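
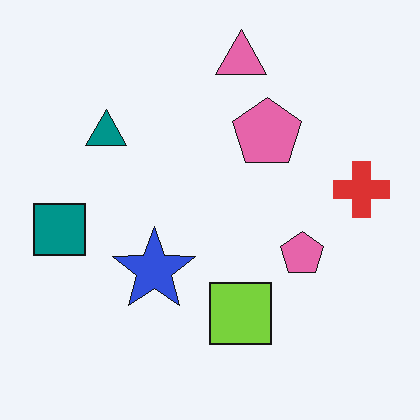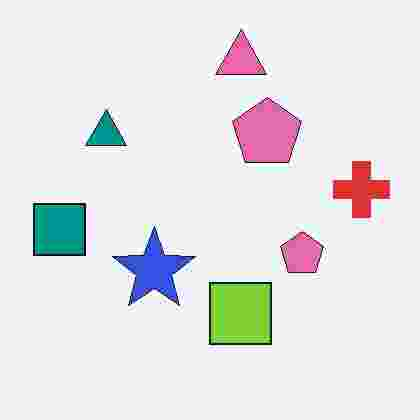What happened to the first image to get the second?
The image was degraded with heavy JPEG compression.

Blocky 8×8 compression artifacts appear around shape edges and the flat background shows ringing — characteristic JPEG degradation.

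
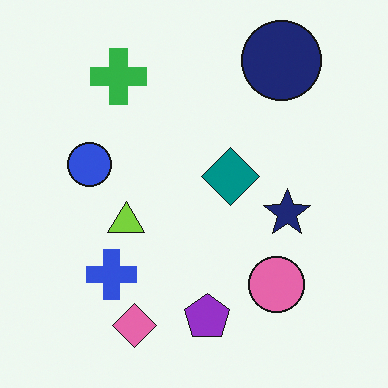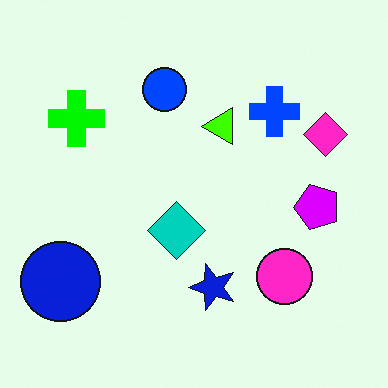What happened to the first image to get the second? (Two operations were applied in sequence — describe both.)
The image was transposed (reflected across the top-left ↔ bottom-right diagonal), then heavily oversaturated.

Shapes have swapped their row and column positions — what was in the top-right is now in the bottom-left — a diagonal reflection. All colors are more vivid — a global saturation change.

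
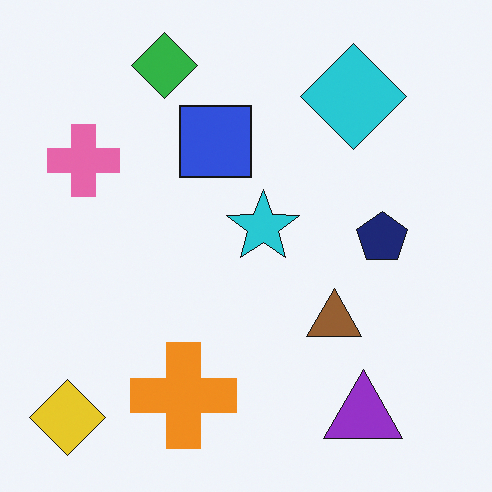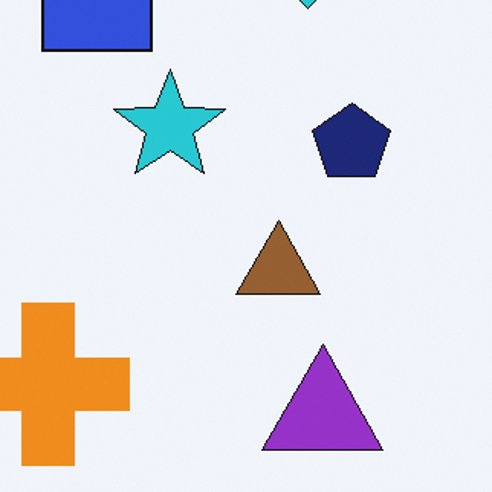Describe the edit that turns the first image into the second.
The second image is the first cropped slightly and scaled back up.

The visible shapes are larger and the field of view is narrower; shapes near the original edges may be partly or wholly outside the frame — a crop-and-rescale.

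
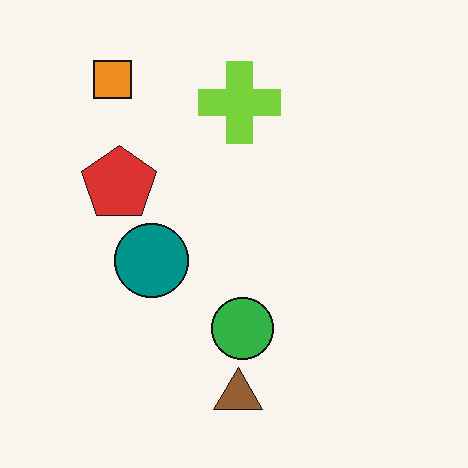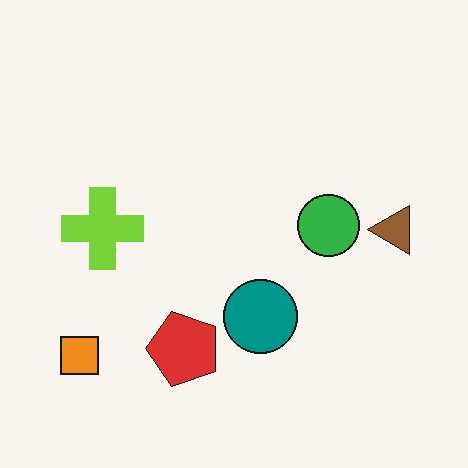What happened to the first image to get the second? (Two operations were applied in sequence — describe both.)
The transformation is: rotated 90° counter-clockwise, then given moderate JPEG compression.

The orange square sits in the top-left of the first image and the bottom-left of the second — consistent with a whole-image 90° counter-clockwise rotation. Blocky 8×8 compression artifacts appear around shape edges and the flat background shows ringing — characteristic JPEG degradation.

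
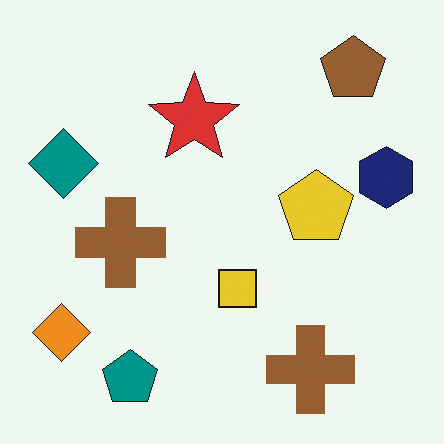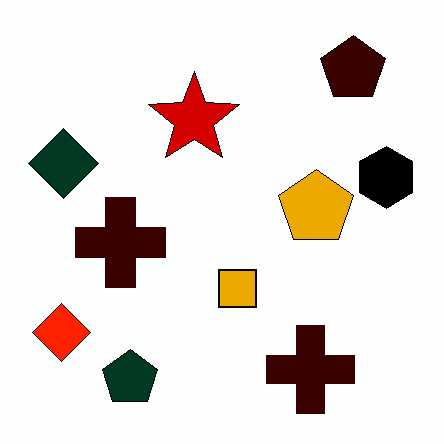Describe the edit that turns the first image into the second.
Boosted in contrast.

Tones are pushed away from mid-grey across the whole image — a global contrast change.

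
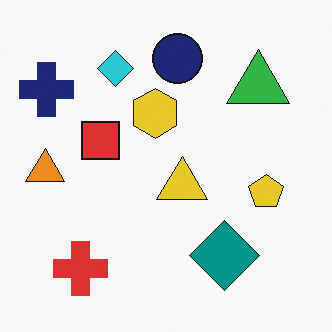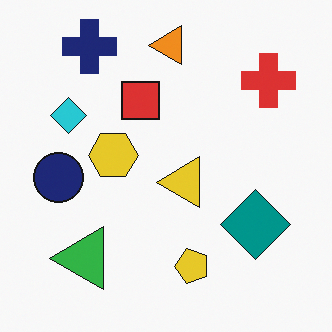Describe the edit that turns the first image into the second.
The second image is the first transposed (reflected across the top-left ↔ bottom-right diagonal).

Shapes have swapped their row and column positions — what was in the top-right is now in the bottom-left — a diagonal reflection.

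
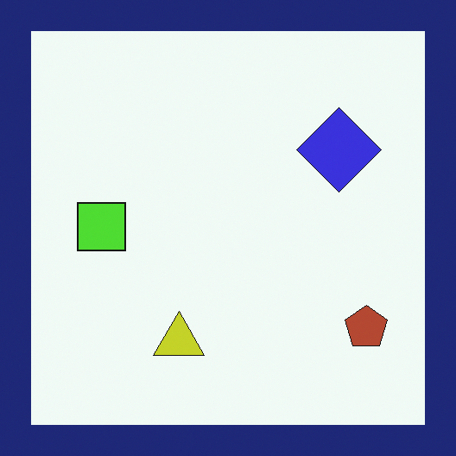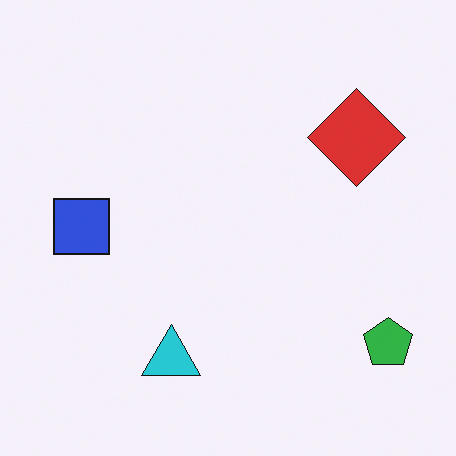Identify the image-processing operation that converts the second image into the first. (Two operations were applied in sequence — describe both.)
The transformation is: hue-shifted through roughly half the color wheel, then framed with a navy border.

Every shape's color has rotated by the same amount around the hue wheel — a uniform hue shift. A solid navy frame runs around the edge of the first image, with the content slightly shrunk inside it.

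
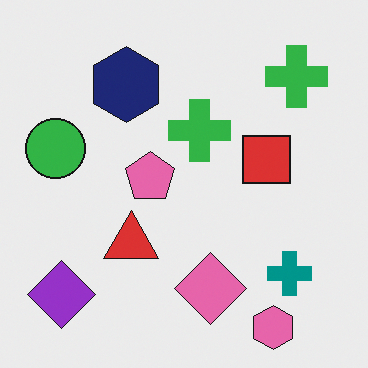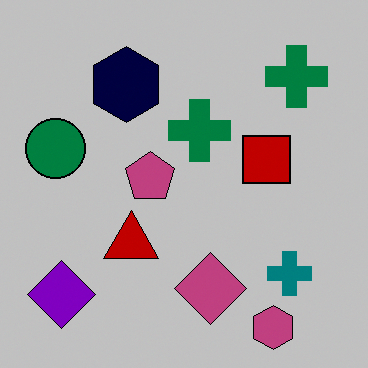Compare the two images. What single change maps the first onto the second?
The second image is the first heavily posterized to just a handful of flat colors.

Each flat color has snapped to a coarser quantized level — most visibly, the near-white background has dropped to a flat grey.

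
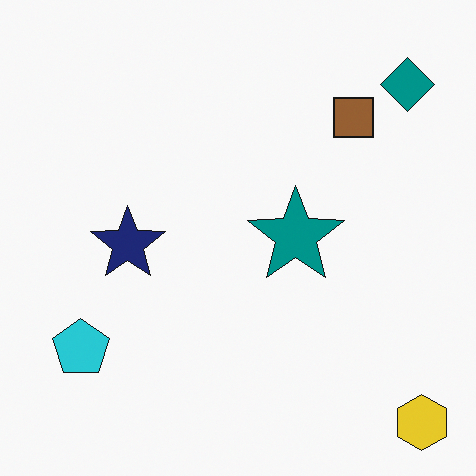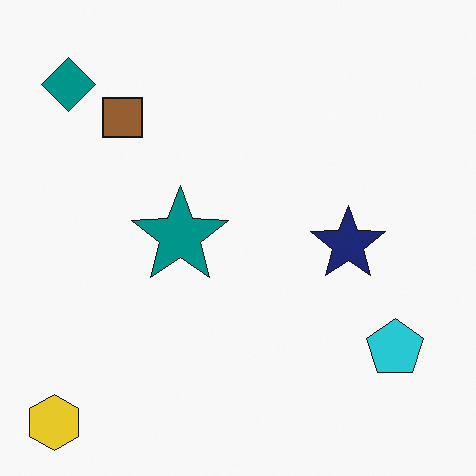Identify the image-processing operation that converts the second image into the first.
The image was flipped horizontally (left ↔ right).

The yellow hexagon is in the bottom-left of the second image and the bottom-right of the first — shapes on opposite sides of the vertical midline have swapped in a mirror flip.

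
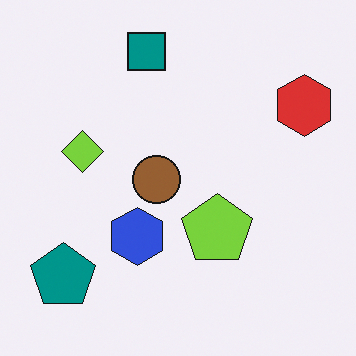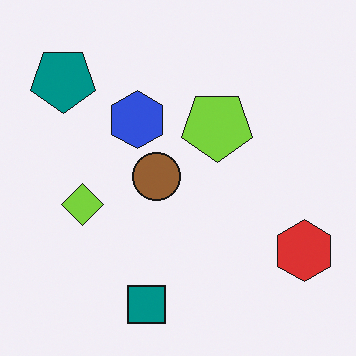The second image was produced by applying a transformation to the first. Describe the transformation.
Flipped vertically (top ↔ bottom).

The teal square is in the top of the first image and the bottom of the second — shapes on opposite sides of the horizontal midline have swapped in a mirror flip.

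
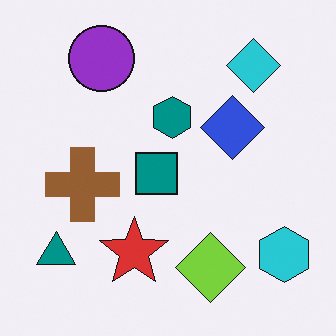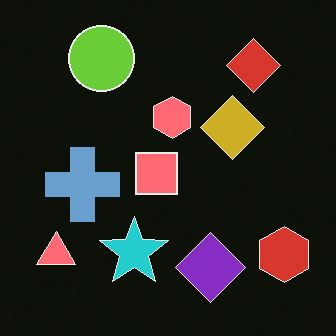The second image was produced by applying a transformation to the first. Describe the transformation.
Color-inverted (negative).

The light background has become dark and every shape's color is its complement — a photographic negative.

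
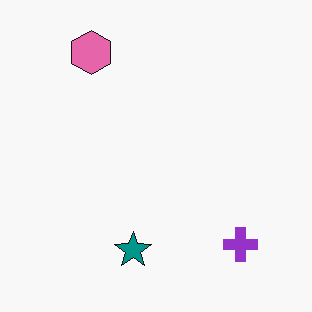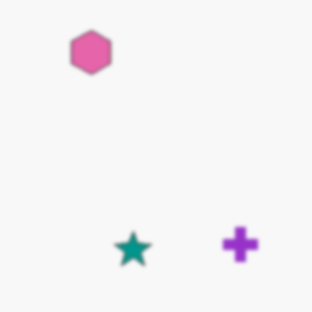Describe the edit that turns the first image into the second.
Slightly softened.

Shape edges and outlines are uniformly softened across the whole image.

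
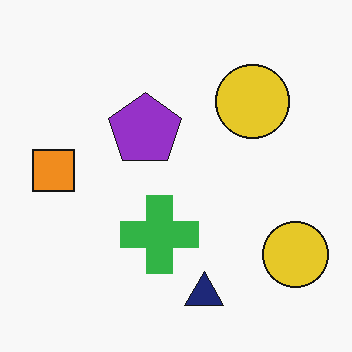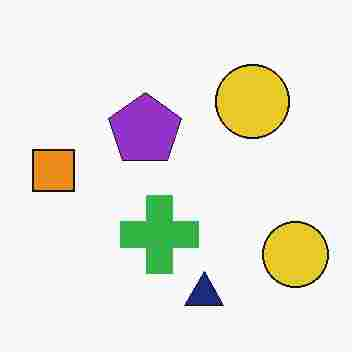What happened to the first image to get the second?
The image was degraded with heavy JPEG compression.

Blocky 8×8 compression artifacts appear around shape edges and the flat background shows ringing — characteristic JPEG degradation.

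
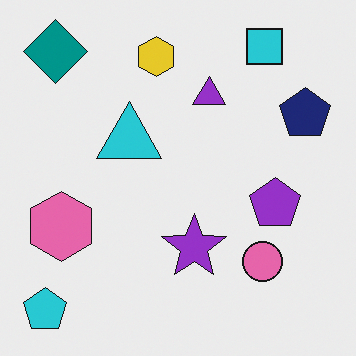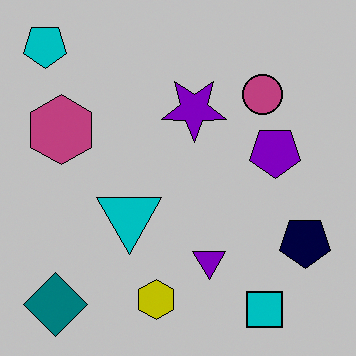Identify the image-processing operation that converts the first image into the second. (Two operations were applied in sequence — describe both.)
This is the original image flipped vertically (top ↔ bottom), then heavily posterized to just a handful of flat colors.

The cyan pentagon is in the bottom-left of the first image and the top-left of the second — shapes on opposite sides of the horizontal midline have swapped in a mirror flip. Each flat color has snapped to a coarser quantized level — most visibly, the near-white background has dropped to a flat grey.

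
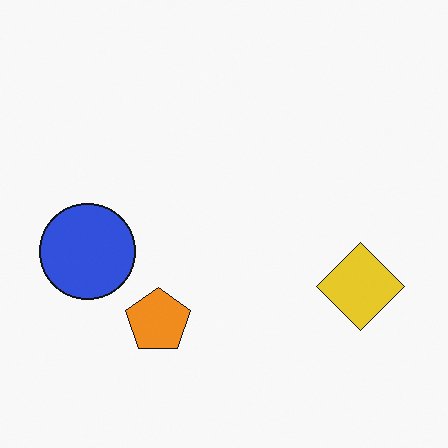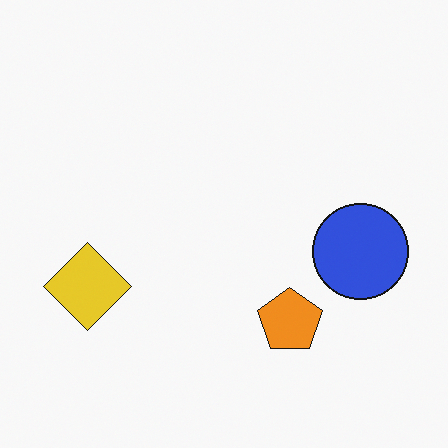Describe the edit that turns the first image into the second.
The second image is the first flipped horizontally (left ↔ right).

The blue circle is in the left of the first image and the right of the second — shapes on opposite sides of the vertical midline have swapped in a mirror flip.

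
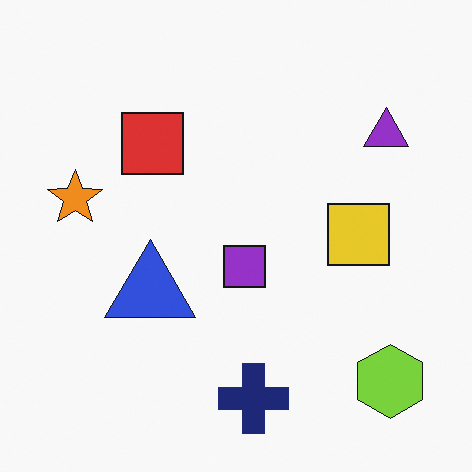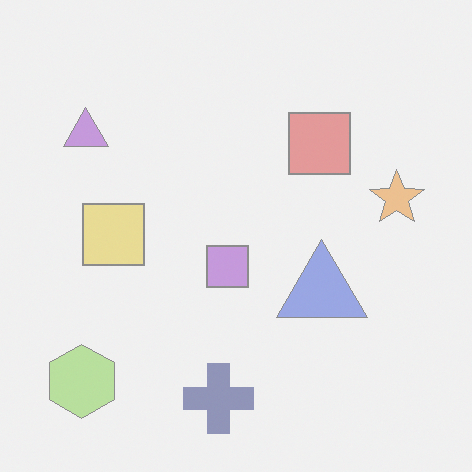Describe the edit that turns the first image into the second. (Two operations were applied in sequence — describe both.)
The second image is the first flipped horizontally (left ↔ right), then washed out (contrast reduced).

The orange star is in the left of the first image and the right of the second — shapes on opposite sides of the vertical midline have swapped in a mirror flip. Tones are pushed toward mid-grey across the whole image — a global contrast change.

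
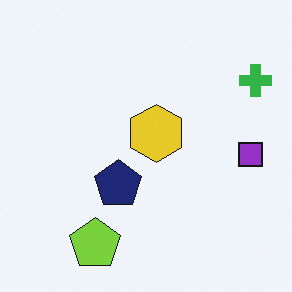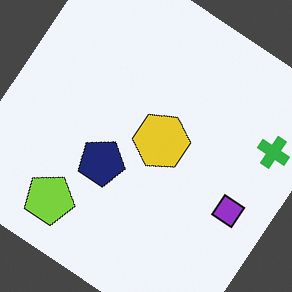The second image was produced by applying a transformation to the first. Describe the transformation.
The second image is the first rotated clockwise by a large amount — several tens of degrees.

Every shape is tilted by the same angle and the image corners show triangular fill wedges — a whole-image rotation by a non-right angle.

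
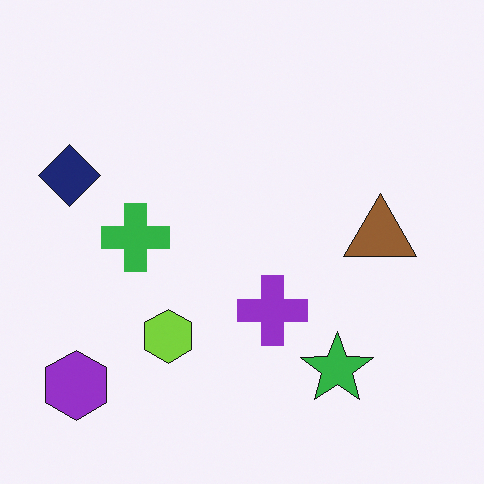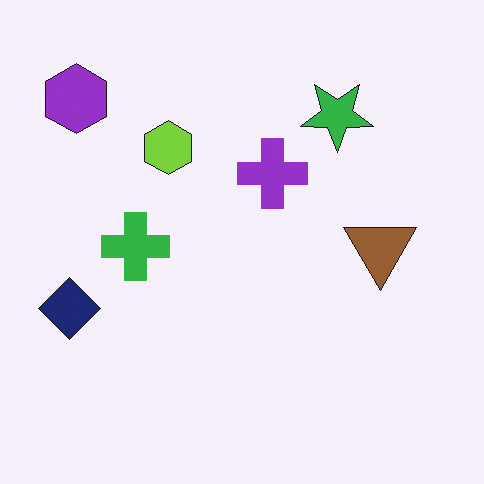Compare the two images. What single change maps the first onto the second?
The second image is the first flipped vertically (top ↔ bottom).

The purple hexagon is in the bottom-left of the first image and the top-left of the second — shapes on opposite sides of the horizontal midline have swapped in a mirror flip.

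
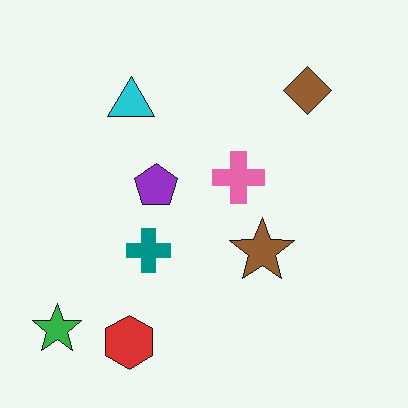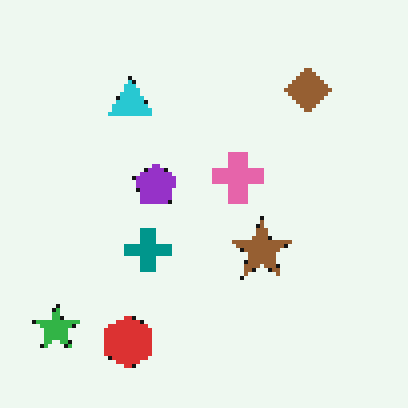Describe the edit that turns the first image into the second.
The transformation is: lightly pixelated (a mild mosaic effect).

Shapes are reduced to large square blocks; fine edges and outlines are lost — a downscale-then-upscale (mosaic) effect.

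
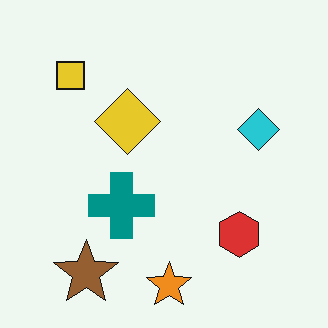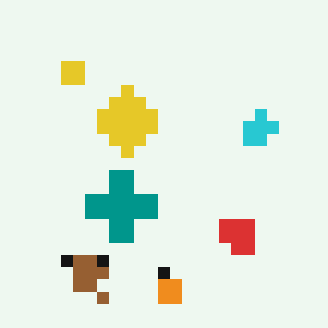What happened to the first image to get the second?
It was heavily pixelated into large blocks.

Shapes are reduced to large square blocks; fine edges and outlines are lost — a downscale-then-upscale (mosaic) effect.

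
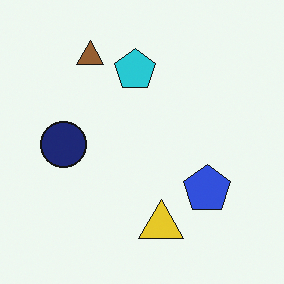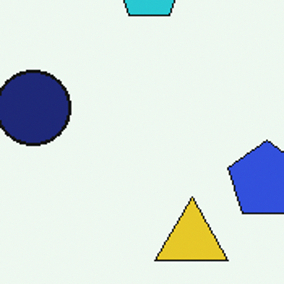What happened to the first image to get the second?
This is the original image cropped tightly and scaled back up.

The visible shapes are larger and the field of view is narrower; shapes near the original edges may be partly or wholly outside the frame — a crop-and-rescale.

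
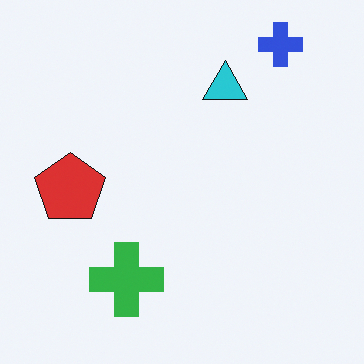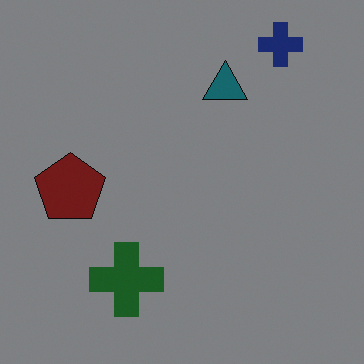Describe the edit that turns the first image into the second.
The image was substantially darkened.

Every pixel — background and shapes alike — is uniformly darkened.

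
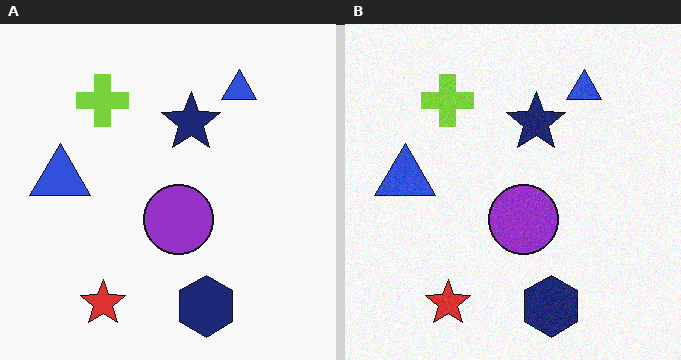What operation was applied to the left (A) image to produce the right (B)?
This is the original image degraded with a light layer of grain.

Random speckle covers the whole image, including the flat background.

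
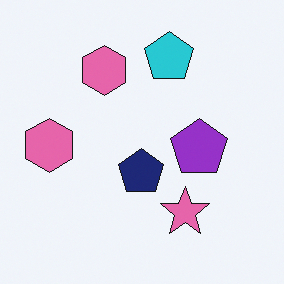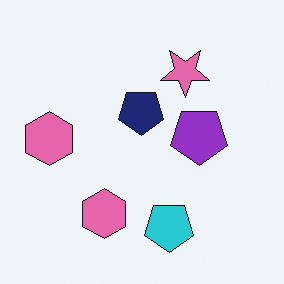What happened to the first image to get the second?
It was flipped vertically (top ↔ bottom).

The cyan pentagon is in the top of the first image and the bottom of the second — shapes on opposite sides of the horizontal midline have swapped in a mirror flip.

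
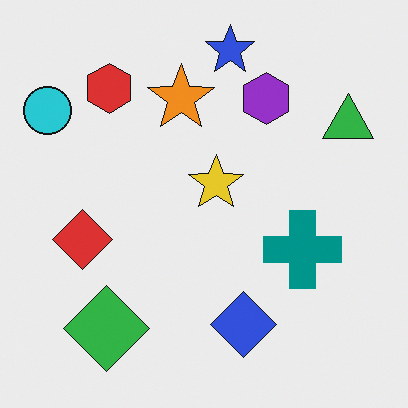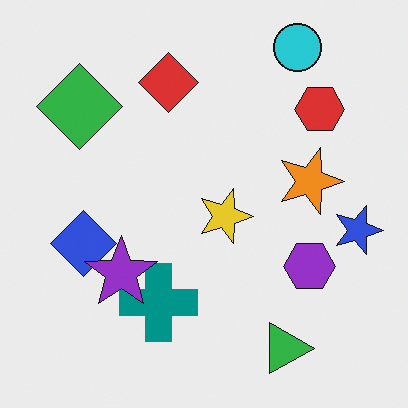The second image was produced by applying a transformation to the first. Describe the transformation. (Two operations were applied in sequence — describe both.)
The image was rotated 90° clockwise, then overlaid with an additional purple star.

The cyan circle sits in the top-left of the first image and the top-right of the second — consistent with a whole-image 90° clockwise rotation. A purple star appears in the second image that is absent from the first.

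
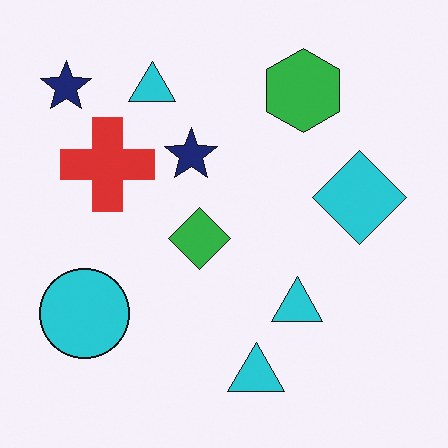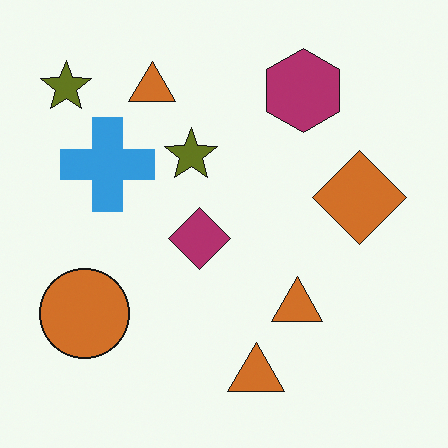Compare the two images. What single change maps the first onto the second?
The transformation is: hue-shifted by a large amount.

Every shape's color has rotated by the same amount around the hue wheel — a uniform hue shift.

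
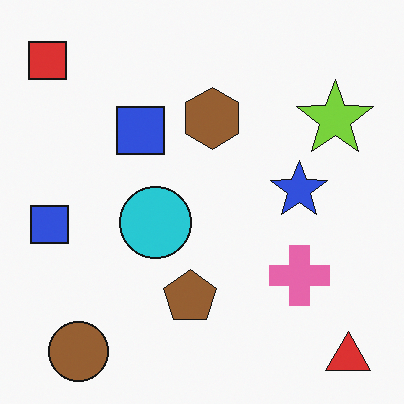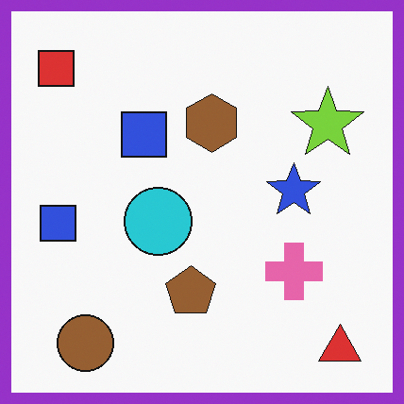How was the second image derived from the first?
Framed with a purple border.

A solid purple frame runs around the edge of the second image, with the content slightly shrunk inside it.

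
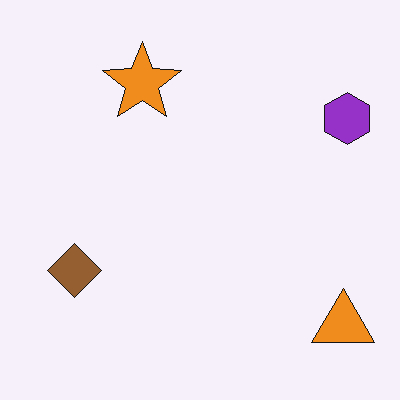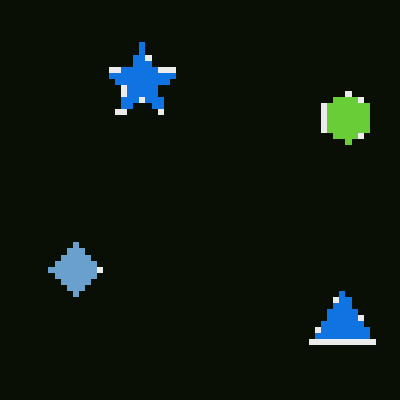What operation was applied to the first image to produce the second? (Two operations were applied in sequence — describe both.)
The second image is the first pixelated into visible square blocks, then color-inverted (negative).

Shapes are reduced to large square blocks; fine edges and outlines are lost — a downscale-then-upscale (mosaic) effect. The light background has become dark and every shape's color is its complement — a photographic negative.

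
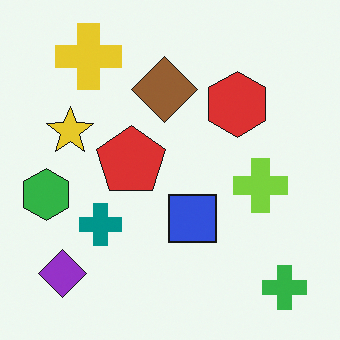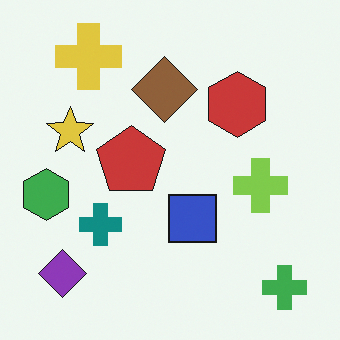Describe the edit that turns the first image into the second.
Slightly desaturated.

All colors are more muted and greyish — a global saturation change.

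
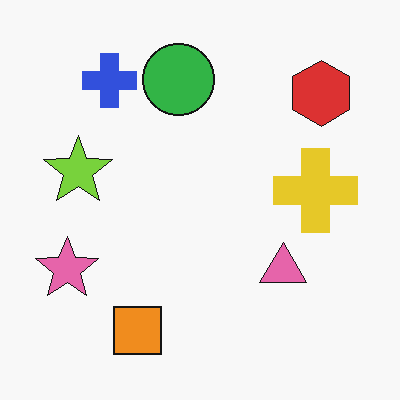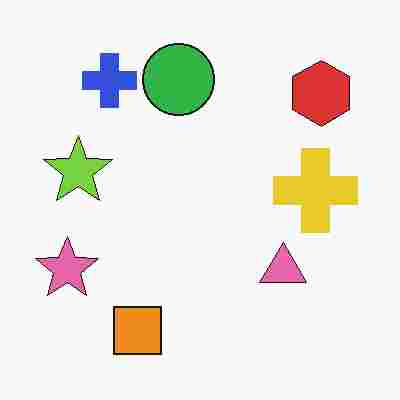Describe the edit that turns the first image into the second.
This is the original image heavily JPEG-compressed with obvious blocking artifacts.

Blocky 8×8 compression artifacts appear around shape edges and the flat background shows ringing — characteristic JPEG degradation.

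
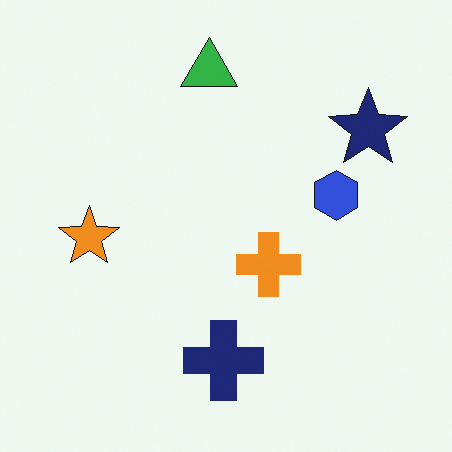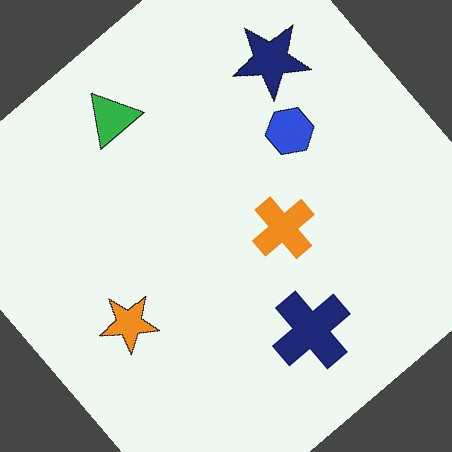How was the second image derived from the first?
The transformation is: rotated counter-clockwise by a large amount — several tens of degrees.

Every shape is tilted by the same angle and the image corners show triangular fill wedges — a whole-image rotation by a non-right angle.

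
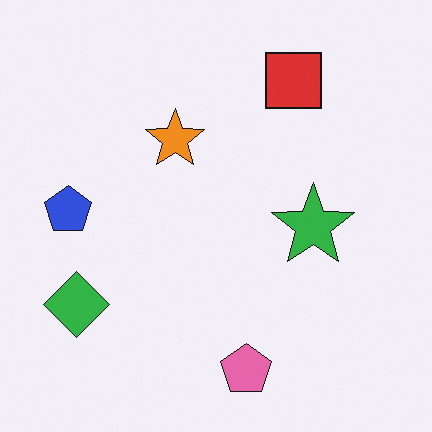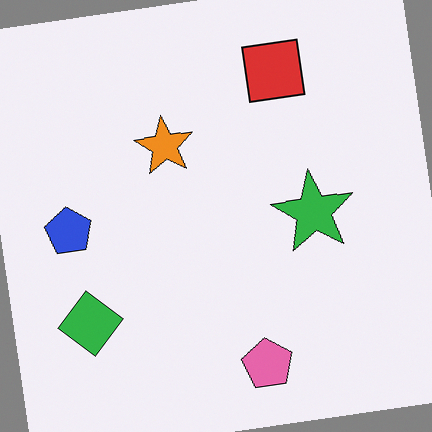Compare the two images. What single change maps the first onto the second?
The image was rotated counter-clockwise by a few degrees.

Every shape is tilted by the same angle and the image corners show triangular fill wedges — a whole-image rotation by a non-right angle.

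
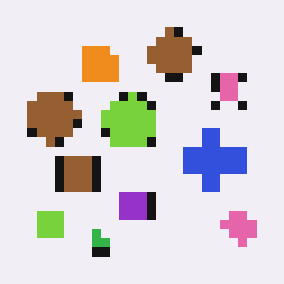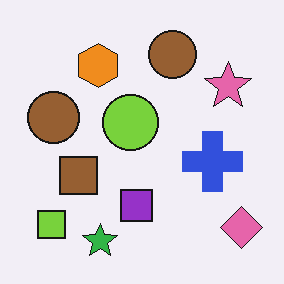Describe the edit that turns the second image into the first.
This is the original image heavily pixelated into large blocks.

Shapes are reduced to large square blocks; fine edges and outlines are lost — a downscale-then-upscale (mosaic) effect.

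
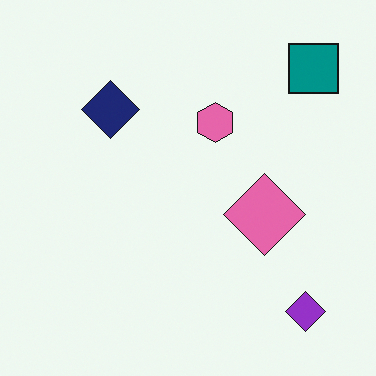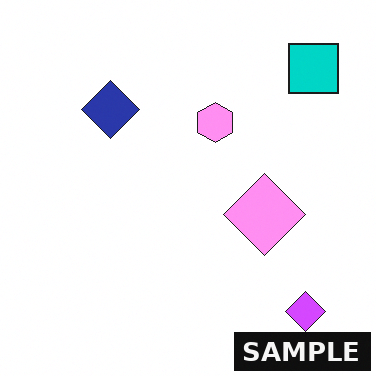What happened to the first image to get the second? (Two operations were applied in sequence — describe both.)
The image was substantially brightened, then watermarked with the text "SAMPLE" in the lower-right corner.

Every pixel — background and shapes alike — is uniformly brightened. A dark label reading "SAMPLE" appears in the lower-right corner.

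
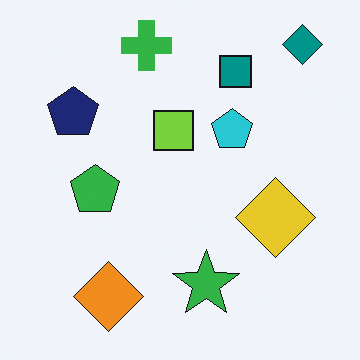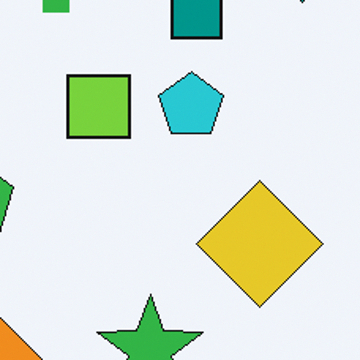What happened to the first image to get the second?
The transformation is: cropped slightly and scaled back up.

The visible shapes are larger and the field of view is narrower; shapes near the original edges may be partly or wholly outside the frame — a crop-and-rescale.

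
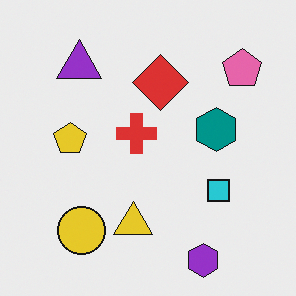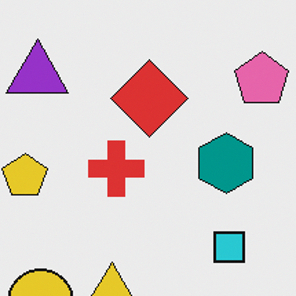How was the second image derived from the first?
Cropped slightly and scaled back up.

The visible shapes are larger and the field of view is narrower; shapes near the original edges may be partly or wholly outside the frame — a crop-and-rescale.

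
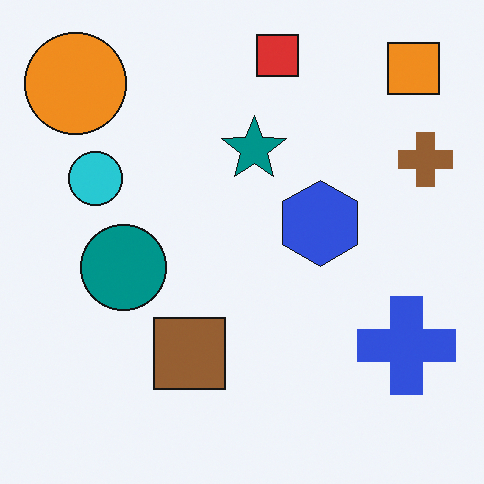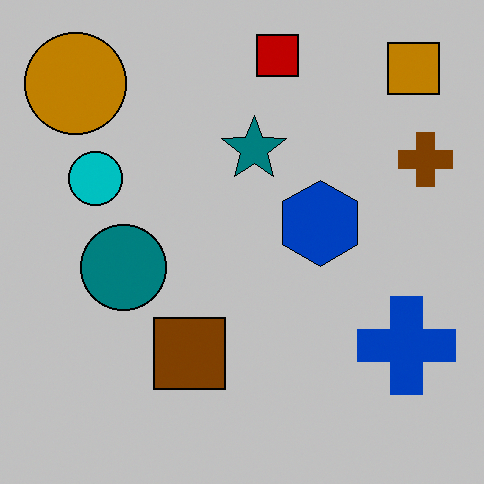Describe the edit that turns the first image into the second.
The transformation is: aggressively posterized.

Each flat color has snapped to a coarser quantized level — most visibly, the near-white background has dropped to a flat grey.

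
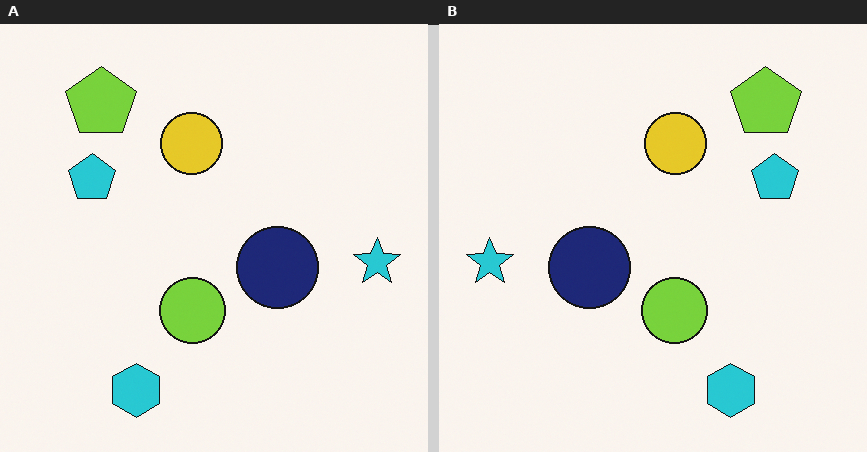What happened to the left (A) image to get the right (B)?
This is the original image flipped horizontally (left ↔ right).

The cyan star is in the right of the left (A) image and the left of the right (B) — shapes on opposite sides of the vertical midline have swapped in a mirror flip.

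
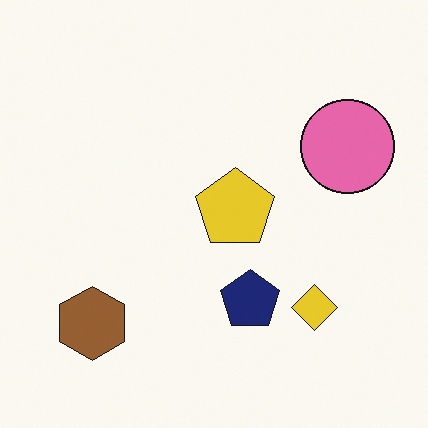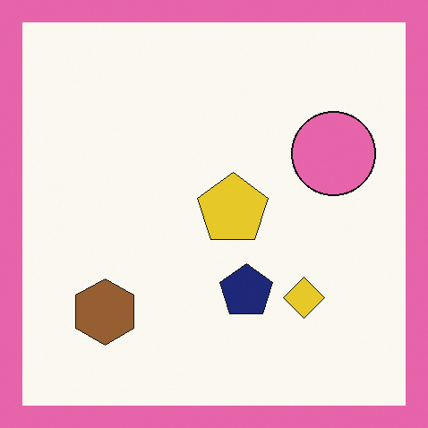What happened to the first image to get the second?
It was framed with a pink border.

A solid pink frame runs around the edge of the second image, with the content slightly shrunk inside it.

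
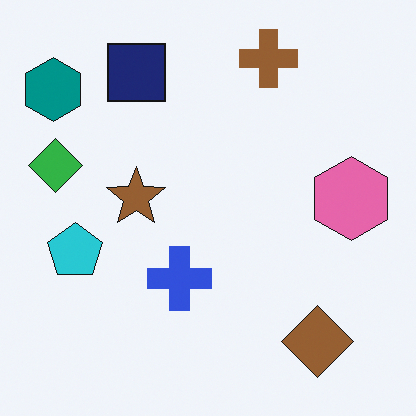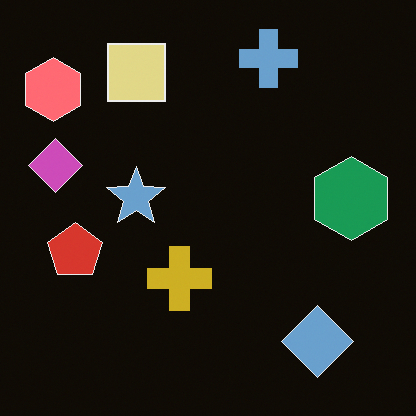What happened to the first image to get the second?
This is the original image color-inverted (negative).

The light background has become dark and every shape's color is its complement — a photographic negative.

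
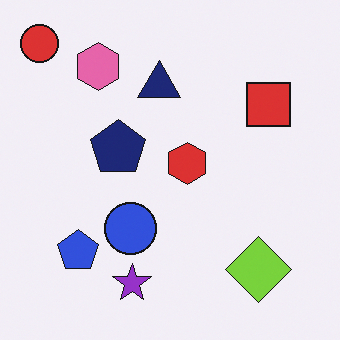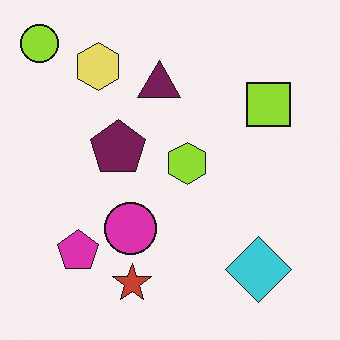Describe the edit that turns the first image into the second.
The transformation is: hue-shifted by a moderate amount.

Every shape's color has rotated by the same amount around the hue wheel — a uniform hue shift.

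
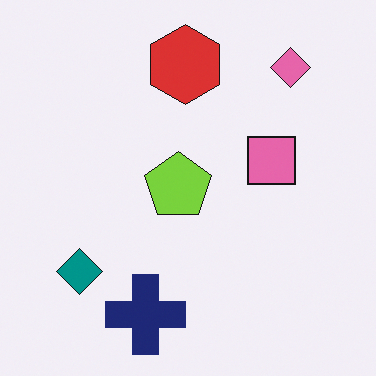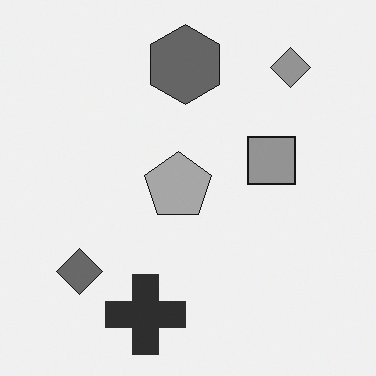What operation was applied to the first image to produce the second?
The transformation is: converted to grayscale.

All color is removed — every shape is now a shade of grey.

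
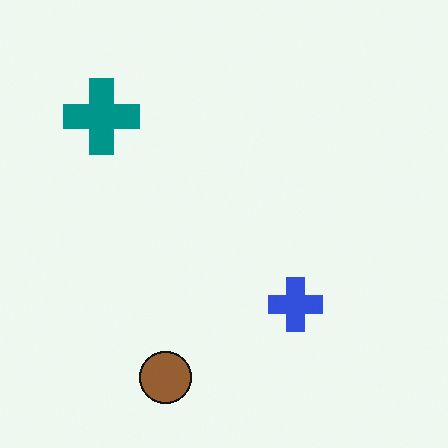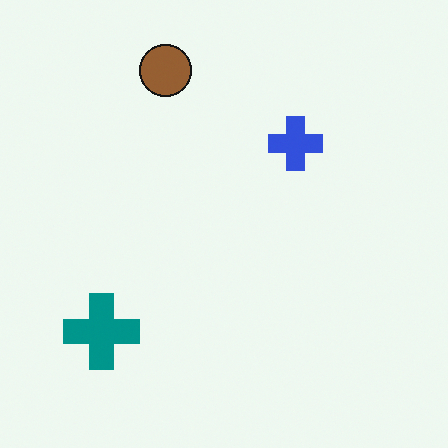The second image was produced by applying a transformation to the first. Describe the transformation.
This is the original image flipped vertically (top ↔ bottom).

The brown circle is in the bottom of the first image and the top of the second — shapes on opposite sides of the horizontal midline have swapped in a mirror flip.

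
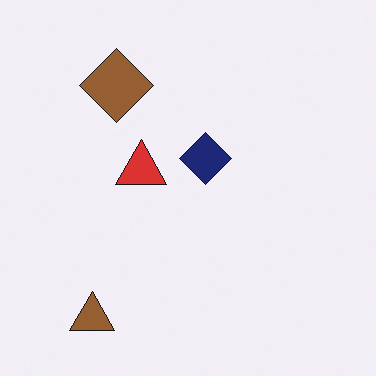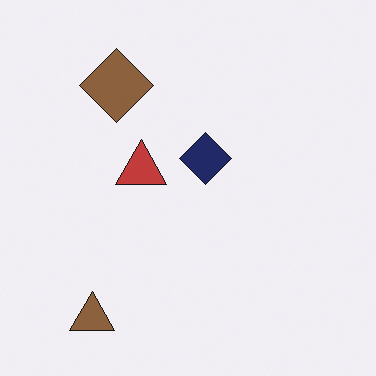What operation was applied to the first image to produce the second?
This is the original image slightly desaturated.

All colors are more muted and greyish — a global saturation change.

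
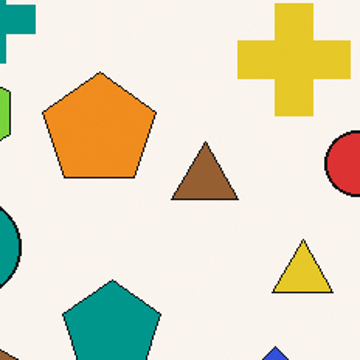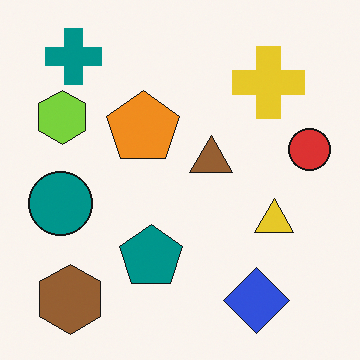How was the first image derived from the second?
The image was cropped slightly and scaled back up.

The visible shapes are larger and the field of view is narrower; shapes near the original edges may be partly or wholly outside the frame — a crop-and-rescale.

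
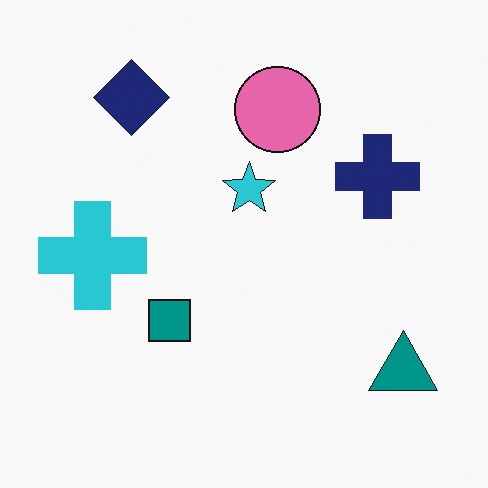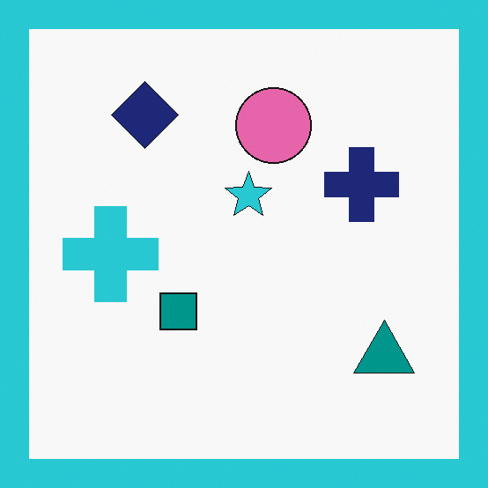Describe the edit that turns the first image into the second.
It was framed with a cyan border.

A solid cyan frame runs around the edge of the second image, with the content slightly shrunk inside it.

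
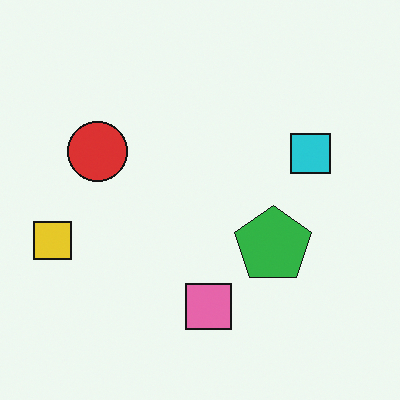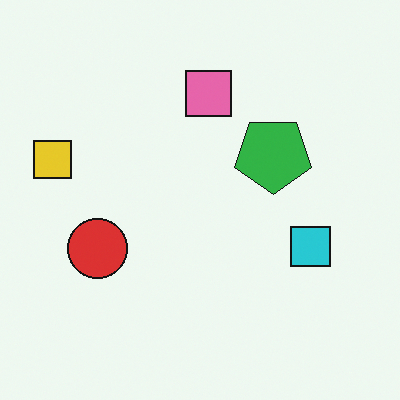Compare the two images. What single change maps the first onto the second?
This is the original image flipped vertically (top ↔ bottom).

The pink square is in the bottom of the first image and the top of the second — shapes on opposite sides of the horizontal midline have swapped in a mirror flip.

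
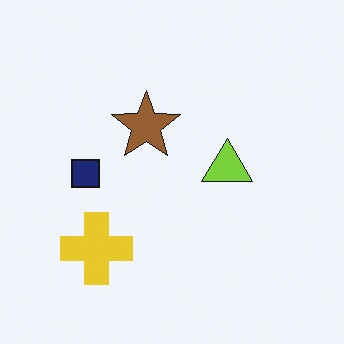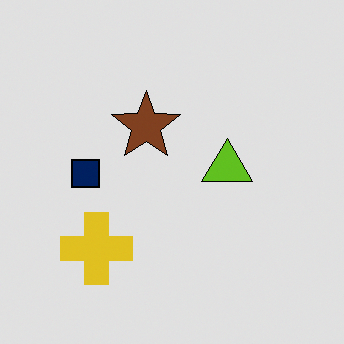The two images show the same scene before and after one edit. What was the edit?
It was posterized to a reduced palette.

Each flat color has snapped to a coarser quantized level — most visibly, the near-white background has dropped to a flat grey.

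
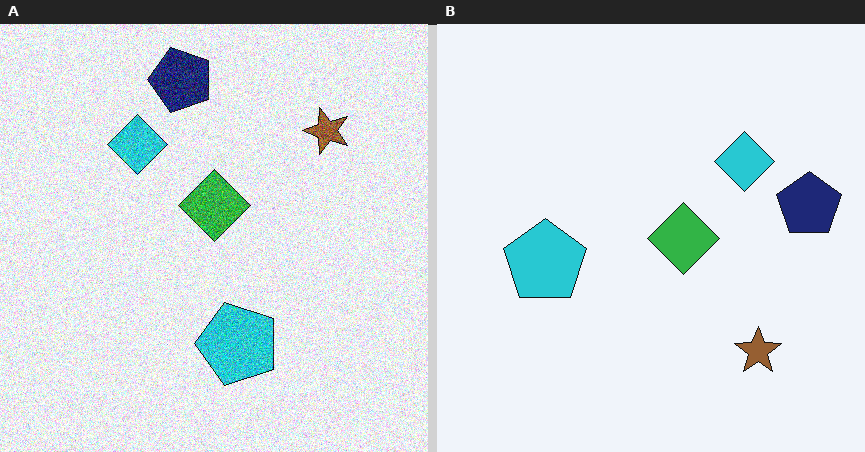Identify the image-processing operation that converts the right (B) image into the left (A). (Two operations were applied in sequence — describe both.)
The left (A) image is the right (B) degraded with a thick layer of grain, then rotated 90° counter-clockwise.

Random speckle covers the whole image, including the flat background. The navy pentagon sits in the right of the right (B) image and the top of the left (A) — consistent with a whole-image 90° counter-clockwise rotation.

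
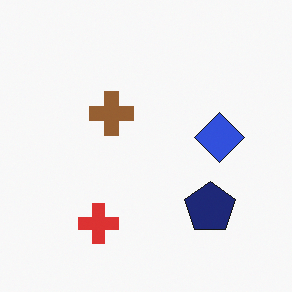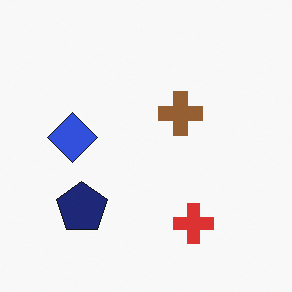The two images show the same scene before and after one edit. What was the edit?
The second image is the first flipped horizontally (left ↔ right).

The blue diamond is in the right of the first image and the left of the second — shapes on opposite sides of the vertical midline have swapped in a mirror flip.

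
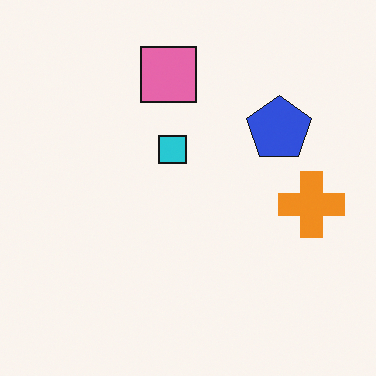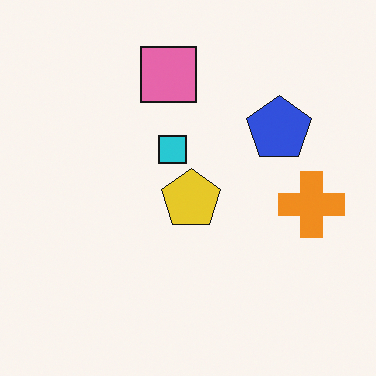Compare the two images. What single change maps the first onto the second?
It was overlaid with an additional yellow pentagon.

A yellow pentagon appears in the second image that is absent from the first.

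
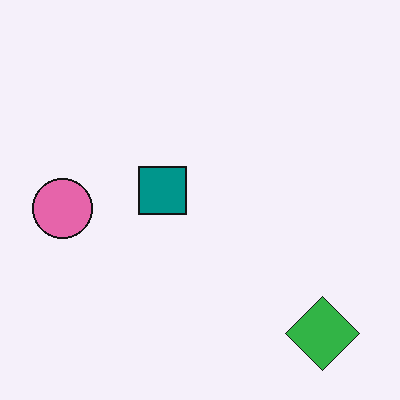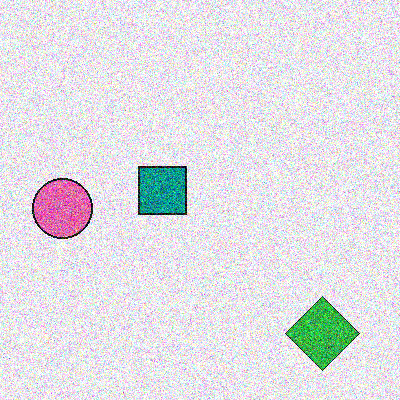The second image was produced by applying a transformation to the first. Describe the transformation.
This is the original image degraded with strong gaussian noise.

Random speckle covers the whole image, including the flat background.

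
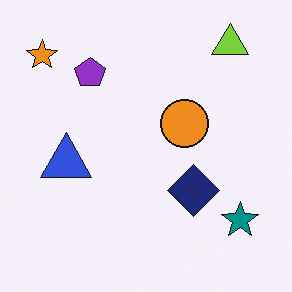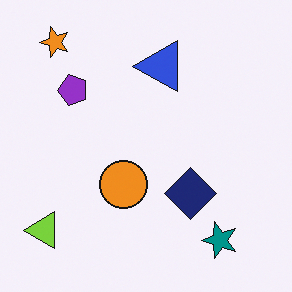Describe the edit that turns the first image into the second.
The transformation is: transposed (reflected across the top-left ↔ bottom-right diagonal).

Shapes have swapped their row and column positions — what was in the top-right is now in the bottom-left — a diagonal reflection.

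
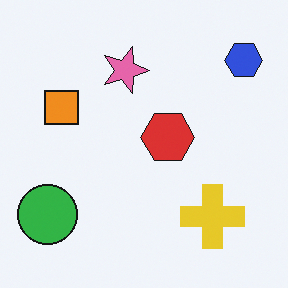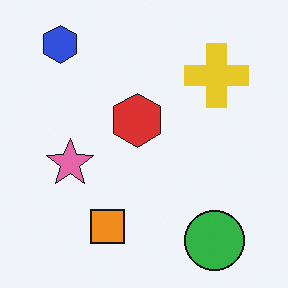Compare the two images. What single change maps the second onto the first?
This is the original image rotated 90° clockwise.

The blue hexagon sits in the top-left of the second image and the top-right of the first — consistent with a whole-image 90° clockwise rotation.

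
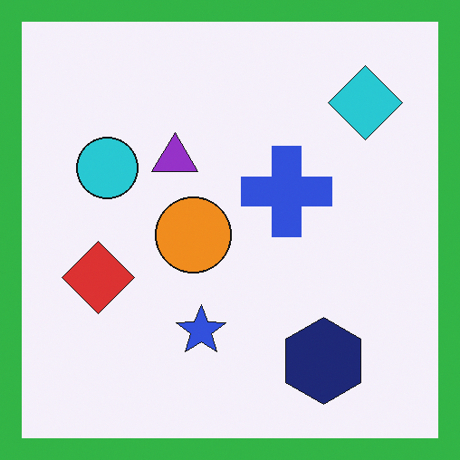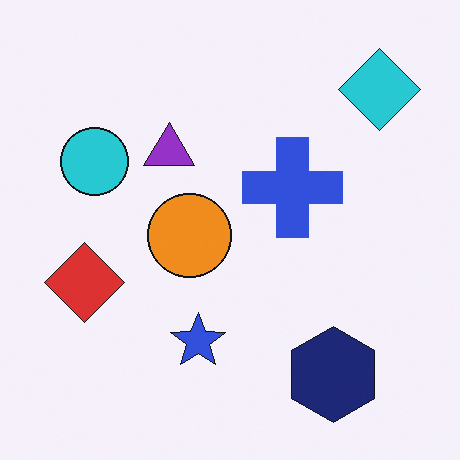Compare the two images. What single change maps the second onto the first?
The transformation is: framed with a green border.

A solid green frame runs around the edge of the first image, with the content slightly shrunk inside it.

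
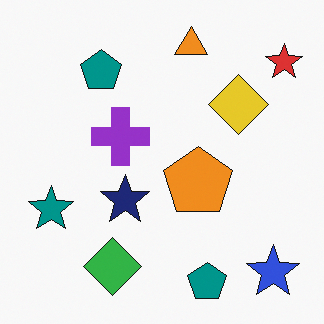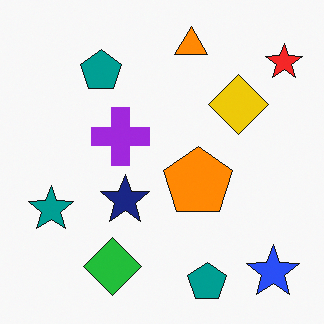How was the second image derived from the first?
The second image is the first slightly oversaturated.

All colors are more vivid — a global saturation change.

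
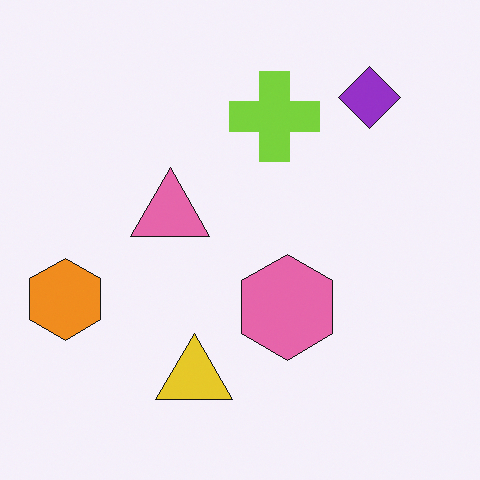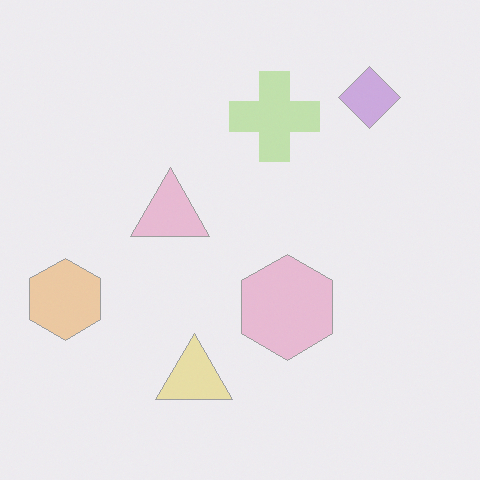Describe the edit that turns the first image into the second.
Washed out (contrast reduced).

Tones are pushed toward mid-grey across the whole image — a global contrast change.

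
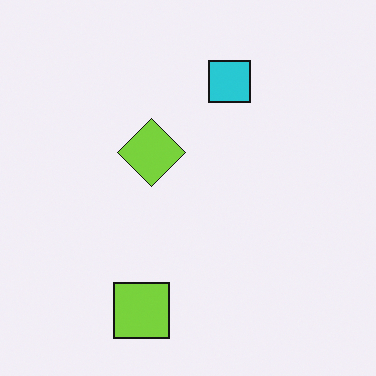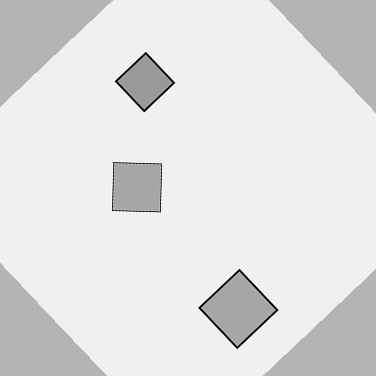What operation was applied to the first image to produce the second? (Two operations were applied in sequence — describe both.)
Rotated counter-clockwise by a large amount — several tens of degrees, then converted to grayscale.

Every shape is tilted by the same angle and the image corners show triangular fill wedges — a whole-image rotation by a non-right angle. All color is removed — every shape is now a shade of grey.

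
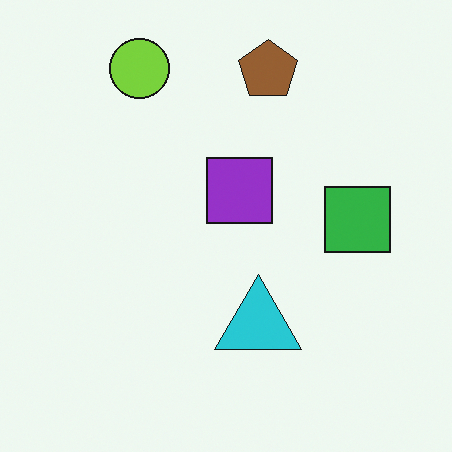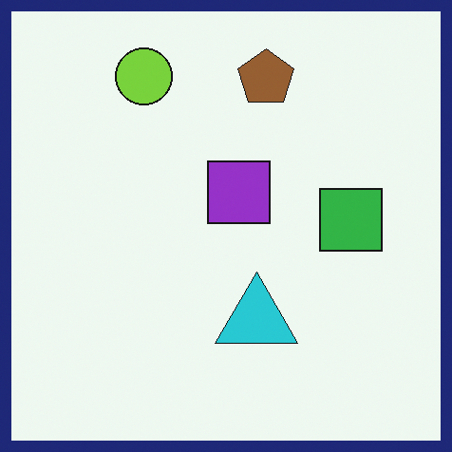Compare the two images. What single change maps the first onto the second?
The transformation is: framed with a navy border.

A solid navy frame runs around the edge of the second image, with the content slightly shrunk inside it.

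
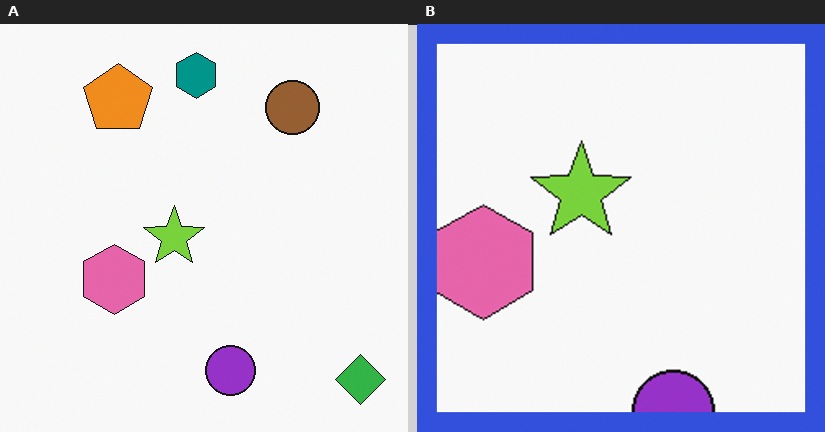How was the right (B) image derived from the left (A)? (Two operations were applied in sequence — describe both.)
The transformation is: cropped tightly and scaled back up, then framed with a blue border.

The visible shapes are larger and the field of view is narrower; shapes near the original edges may be partly or wholly outside the frame — a crop-and-rescale. A solid blue frame runs around the edge of the right (B) image, with the content slightly shrunk inside it.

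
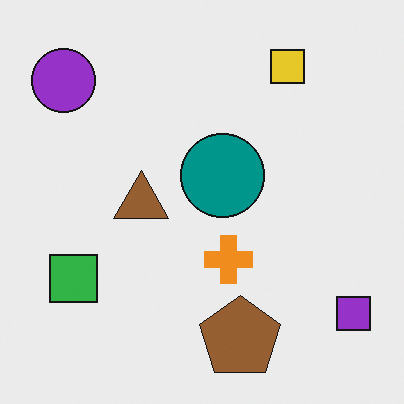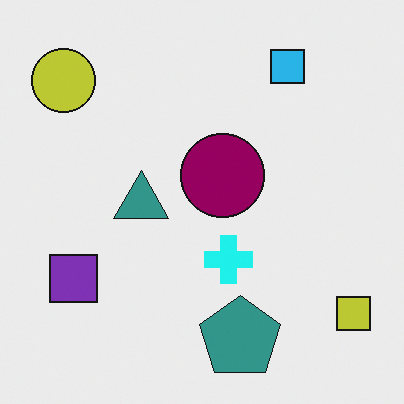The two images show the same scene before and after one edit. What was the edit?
The second image is the first hue-shifted noticeably.

Every shape's color has rotated by the same amount around the hue wheel — a uniform hue shift.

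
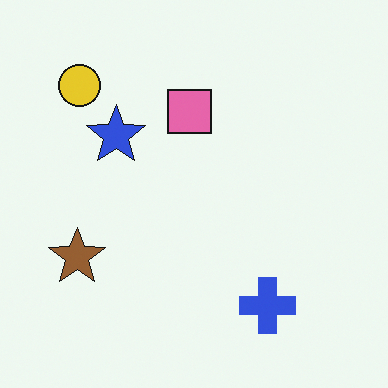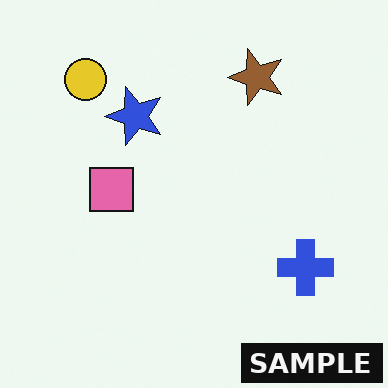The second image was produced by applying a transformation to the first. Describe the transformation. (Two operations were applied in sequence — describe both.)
The image was transposed (reflected across the top-left ↔ bottom-right diagonal), then watermarked with the text "SAMPLE" in the lower-right corner.

Shapes have swapped their row and column positions — what was in the top-right is now in the bottom-left — a diagonal reflection. A dark label reading "SAMPLE" appears in the lower-right corner.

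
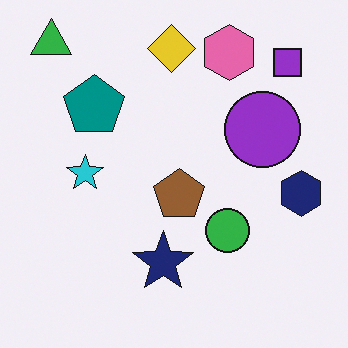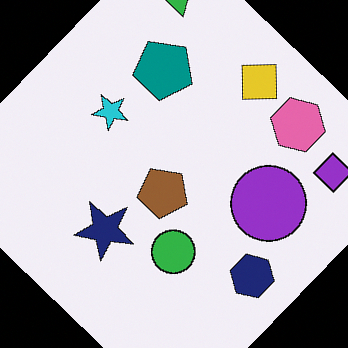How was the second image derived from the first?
Rotated clockwise by a large amount — several tens of degrees.

Every shape is tilted by the same angle and the image corners show triangular fill wedges — a whole-image rotation by a non-right angle.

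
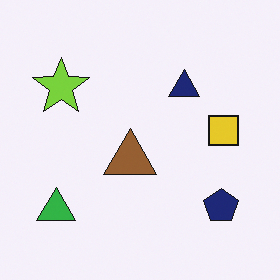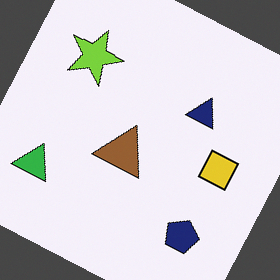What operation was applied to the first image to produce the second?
Rotated clockwise by a clearly visible amount.

Every shape is tilted by the same angle and the image corners show triangular fill wedges — a whole-image rotation by a non-right angle.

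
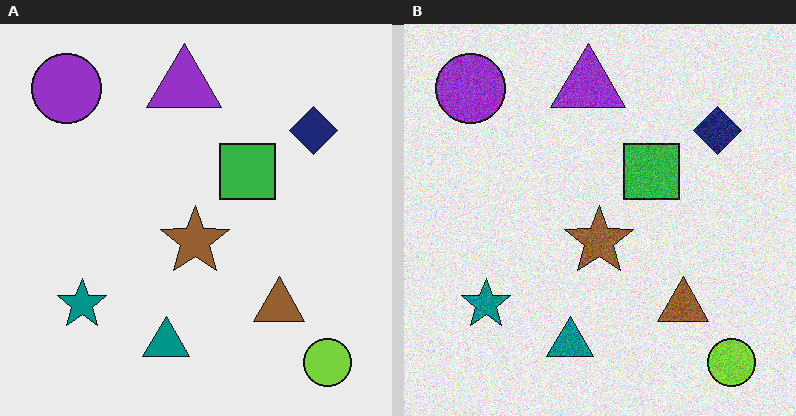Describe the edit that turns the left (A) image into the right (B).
This is the original image degraded with visible gaussian noise.

Random speckle covers the whole image, including the flat background.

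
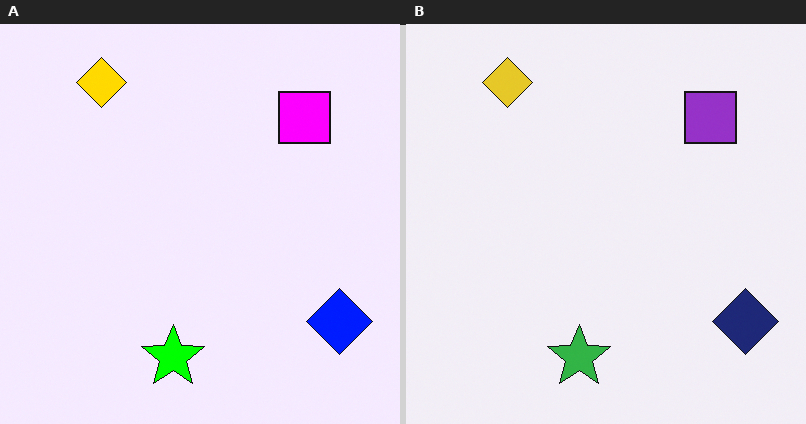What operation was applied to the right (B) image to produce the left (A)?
The image was heavily oversaturated.

All colors are more vivid — a global saturation change.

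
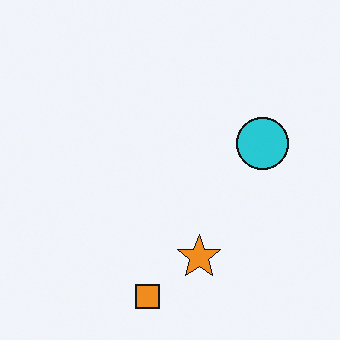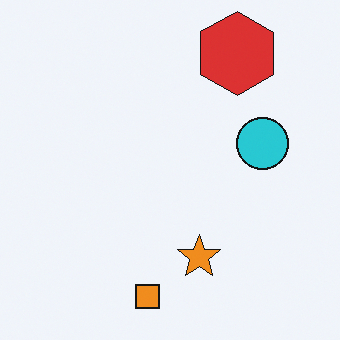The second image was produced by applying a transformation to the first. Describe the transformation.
Overlaid with an additional red hexagon.

A red hexagon appears in the second image that is absent from the first.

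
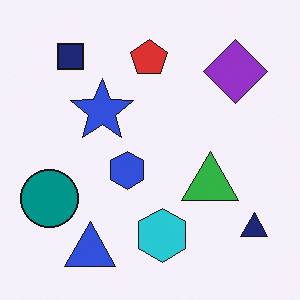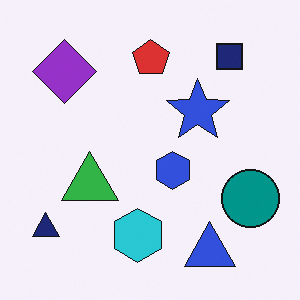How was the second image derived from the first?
It was flipped horizontally (left ↔ right).

The navy triangle is in the bottom-right of the first image and the bottom-left of the second — shapes on opposite sides of the vertical midline have swapped in a mirror flip.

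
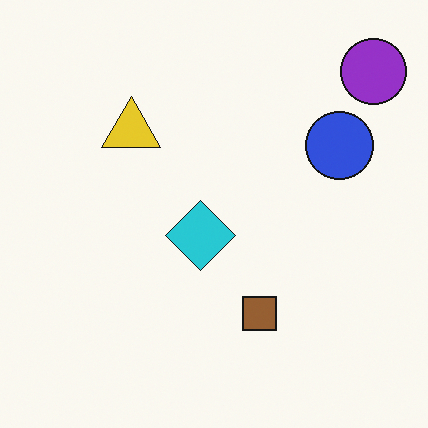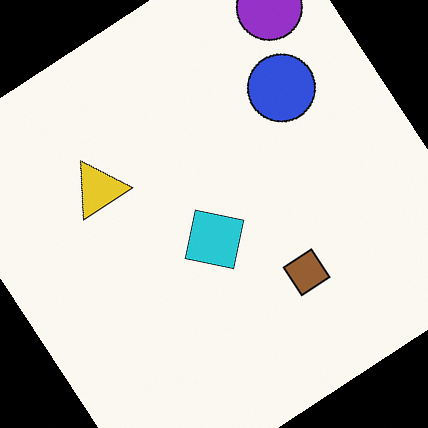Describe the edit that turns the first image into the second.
The image was rotated counter-clockwise by a large amount — several tens of degrees.

Every shape is tilted by the same angle and the image corners show triangular fill wedges — a whole-image rotation by a non-right angle.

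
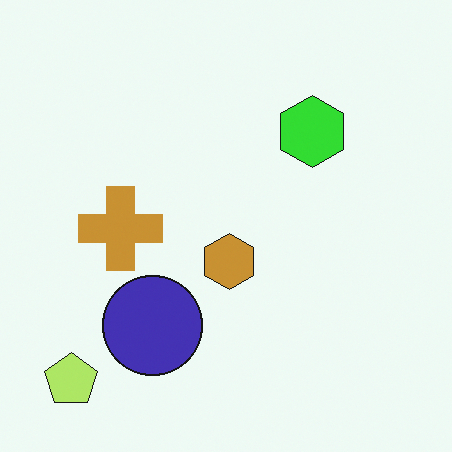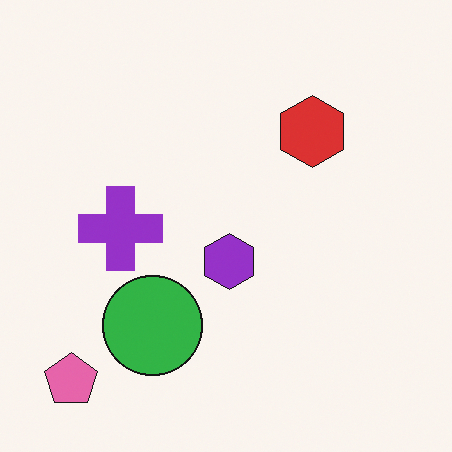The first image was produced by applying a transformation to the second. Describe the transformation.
It was hue-shifted by a moderate amount.

Every shape's color has rotated by the same amount around the hue wheel — a uniform hue shift.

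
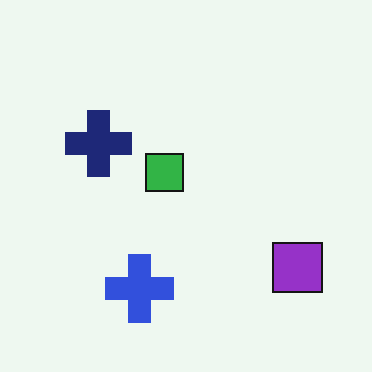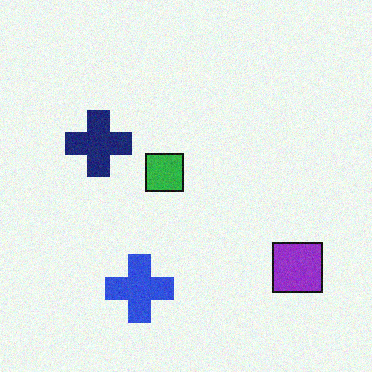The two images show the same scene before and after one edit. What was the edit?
This is the original image degraded with a light layer of grain.

Random speckle covers the whole image, including the flat background.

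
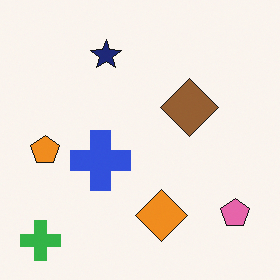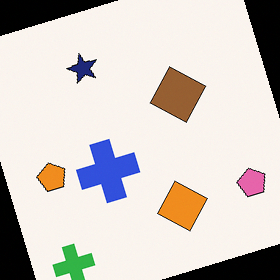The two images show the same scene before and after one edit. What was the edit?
The image was rotated counter-clockwise by a moderate amount.

Every shape is tilted by the same angle and the image corners show triangular fill wedges — a whole-image rotation by a non-right angle.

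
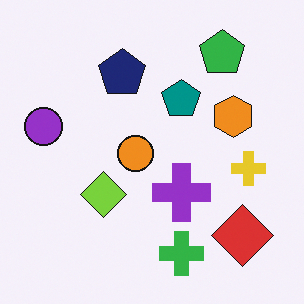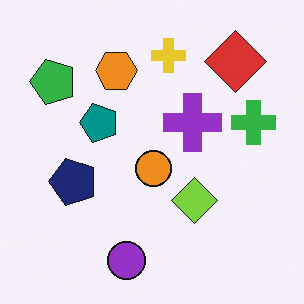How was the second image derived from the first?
It was rotated 90° counter-clockwise.

The red diamond sits in the bottom-right of the first image and the top-right of the second — consistent with a whole-image 90° counter-clockwise rotation.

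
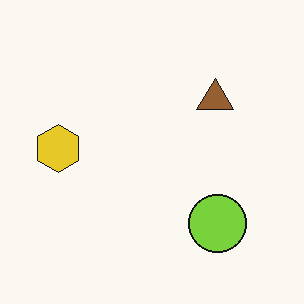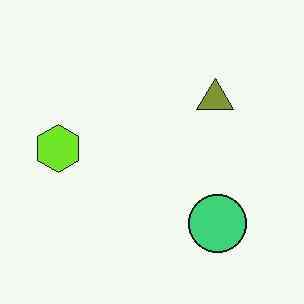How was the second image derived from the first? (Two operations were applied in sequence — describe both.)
The image was hue-shifted slightly, then JPEG-compressed with visible artifacts.

Every shape's color has rotated by the same amount around the hue wheel — a uniform hue shift. Blocky 8×8 compression artifacts appear around shape edges and the flat background shows ringing — characteristic JPEG degradation.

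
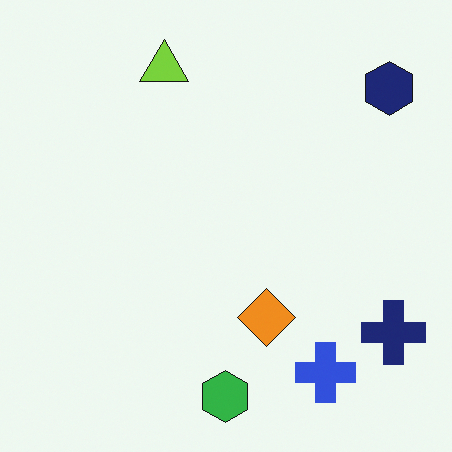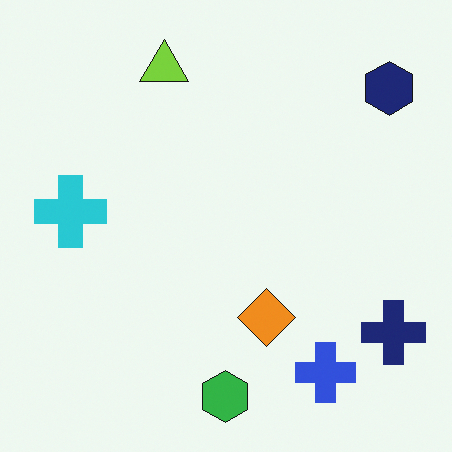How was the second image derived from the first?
Overlaid with an additional cyan cross.

A cyan cross appears in the second image that is absent from the first.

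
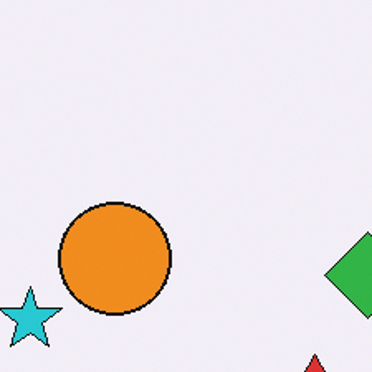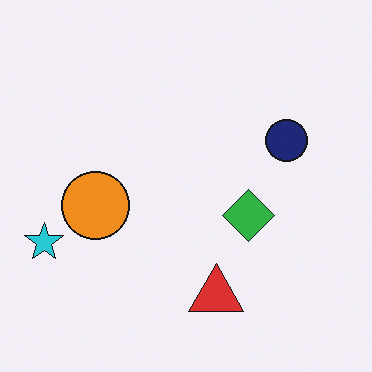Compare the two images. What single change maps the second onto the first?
The transformation is: cropped tightly and scaled back up.

The visible shapes are larger and the field of view is narrower; shapes near the original edges may be partly or wholly outside the frame — a crop-and-rescale.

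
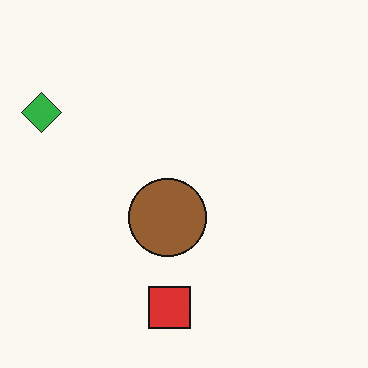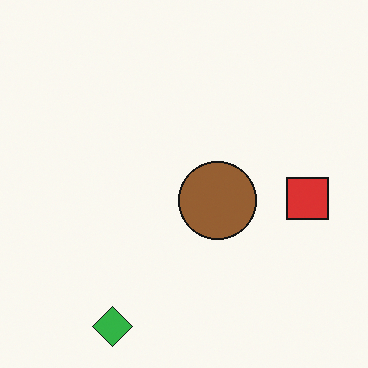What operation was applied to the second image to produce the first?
The first image is the second rotated 90° clockwise.

The green diamond sits in the bottom-left of the second image and the top-left of the first — consistent with a whole-image 90° clockwise rotation.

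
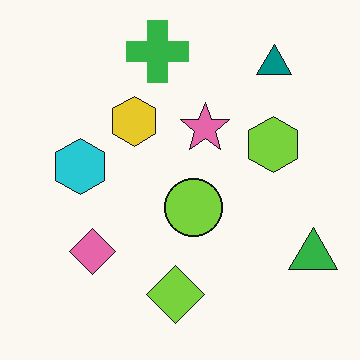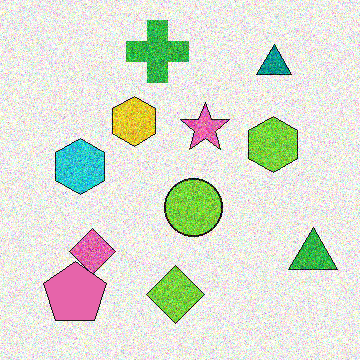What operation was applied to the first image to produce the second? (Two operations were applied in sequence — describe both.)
It was degraded with a thick layer of grain, then overlaid with an additional pink pentagon.

Random speckle covers the whole image, including the flat background. A pink pentagon appears in the second image that is absent from the first.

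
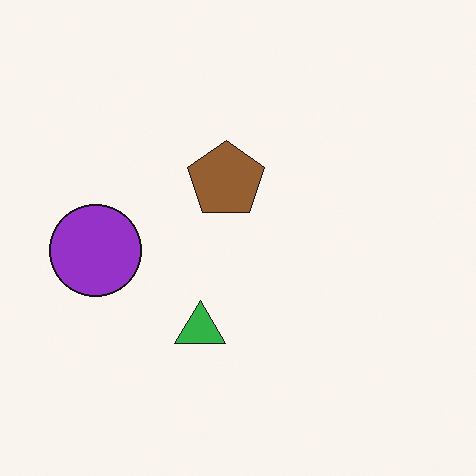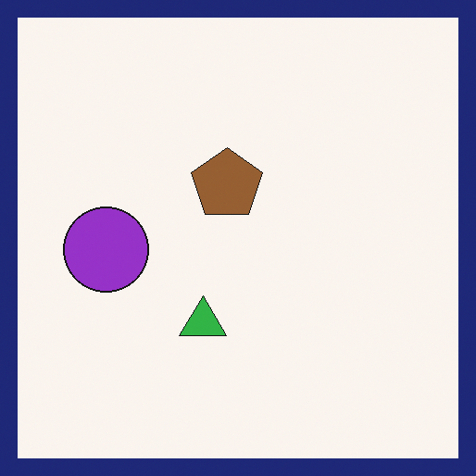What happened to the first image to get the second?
The image was framed with a navy border.

A solid navy frame runs around the edge of the second image, with the content slightly shrunk inside it.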